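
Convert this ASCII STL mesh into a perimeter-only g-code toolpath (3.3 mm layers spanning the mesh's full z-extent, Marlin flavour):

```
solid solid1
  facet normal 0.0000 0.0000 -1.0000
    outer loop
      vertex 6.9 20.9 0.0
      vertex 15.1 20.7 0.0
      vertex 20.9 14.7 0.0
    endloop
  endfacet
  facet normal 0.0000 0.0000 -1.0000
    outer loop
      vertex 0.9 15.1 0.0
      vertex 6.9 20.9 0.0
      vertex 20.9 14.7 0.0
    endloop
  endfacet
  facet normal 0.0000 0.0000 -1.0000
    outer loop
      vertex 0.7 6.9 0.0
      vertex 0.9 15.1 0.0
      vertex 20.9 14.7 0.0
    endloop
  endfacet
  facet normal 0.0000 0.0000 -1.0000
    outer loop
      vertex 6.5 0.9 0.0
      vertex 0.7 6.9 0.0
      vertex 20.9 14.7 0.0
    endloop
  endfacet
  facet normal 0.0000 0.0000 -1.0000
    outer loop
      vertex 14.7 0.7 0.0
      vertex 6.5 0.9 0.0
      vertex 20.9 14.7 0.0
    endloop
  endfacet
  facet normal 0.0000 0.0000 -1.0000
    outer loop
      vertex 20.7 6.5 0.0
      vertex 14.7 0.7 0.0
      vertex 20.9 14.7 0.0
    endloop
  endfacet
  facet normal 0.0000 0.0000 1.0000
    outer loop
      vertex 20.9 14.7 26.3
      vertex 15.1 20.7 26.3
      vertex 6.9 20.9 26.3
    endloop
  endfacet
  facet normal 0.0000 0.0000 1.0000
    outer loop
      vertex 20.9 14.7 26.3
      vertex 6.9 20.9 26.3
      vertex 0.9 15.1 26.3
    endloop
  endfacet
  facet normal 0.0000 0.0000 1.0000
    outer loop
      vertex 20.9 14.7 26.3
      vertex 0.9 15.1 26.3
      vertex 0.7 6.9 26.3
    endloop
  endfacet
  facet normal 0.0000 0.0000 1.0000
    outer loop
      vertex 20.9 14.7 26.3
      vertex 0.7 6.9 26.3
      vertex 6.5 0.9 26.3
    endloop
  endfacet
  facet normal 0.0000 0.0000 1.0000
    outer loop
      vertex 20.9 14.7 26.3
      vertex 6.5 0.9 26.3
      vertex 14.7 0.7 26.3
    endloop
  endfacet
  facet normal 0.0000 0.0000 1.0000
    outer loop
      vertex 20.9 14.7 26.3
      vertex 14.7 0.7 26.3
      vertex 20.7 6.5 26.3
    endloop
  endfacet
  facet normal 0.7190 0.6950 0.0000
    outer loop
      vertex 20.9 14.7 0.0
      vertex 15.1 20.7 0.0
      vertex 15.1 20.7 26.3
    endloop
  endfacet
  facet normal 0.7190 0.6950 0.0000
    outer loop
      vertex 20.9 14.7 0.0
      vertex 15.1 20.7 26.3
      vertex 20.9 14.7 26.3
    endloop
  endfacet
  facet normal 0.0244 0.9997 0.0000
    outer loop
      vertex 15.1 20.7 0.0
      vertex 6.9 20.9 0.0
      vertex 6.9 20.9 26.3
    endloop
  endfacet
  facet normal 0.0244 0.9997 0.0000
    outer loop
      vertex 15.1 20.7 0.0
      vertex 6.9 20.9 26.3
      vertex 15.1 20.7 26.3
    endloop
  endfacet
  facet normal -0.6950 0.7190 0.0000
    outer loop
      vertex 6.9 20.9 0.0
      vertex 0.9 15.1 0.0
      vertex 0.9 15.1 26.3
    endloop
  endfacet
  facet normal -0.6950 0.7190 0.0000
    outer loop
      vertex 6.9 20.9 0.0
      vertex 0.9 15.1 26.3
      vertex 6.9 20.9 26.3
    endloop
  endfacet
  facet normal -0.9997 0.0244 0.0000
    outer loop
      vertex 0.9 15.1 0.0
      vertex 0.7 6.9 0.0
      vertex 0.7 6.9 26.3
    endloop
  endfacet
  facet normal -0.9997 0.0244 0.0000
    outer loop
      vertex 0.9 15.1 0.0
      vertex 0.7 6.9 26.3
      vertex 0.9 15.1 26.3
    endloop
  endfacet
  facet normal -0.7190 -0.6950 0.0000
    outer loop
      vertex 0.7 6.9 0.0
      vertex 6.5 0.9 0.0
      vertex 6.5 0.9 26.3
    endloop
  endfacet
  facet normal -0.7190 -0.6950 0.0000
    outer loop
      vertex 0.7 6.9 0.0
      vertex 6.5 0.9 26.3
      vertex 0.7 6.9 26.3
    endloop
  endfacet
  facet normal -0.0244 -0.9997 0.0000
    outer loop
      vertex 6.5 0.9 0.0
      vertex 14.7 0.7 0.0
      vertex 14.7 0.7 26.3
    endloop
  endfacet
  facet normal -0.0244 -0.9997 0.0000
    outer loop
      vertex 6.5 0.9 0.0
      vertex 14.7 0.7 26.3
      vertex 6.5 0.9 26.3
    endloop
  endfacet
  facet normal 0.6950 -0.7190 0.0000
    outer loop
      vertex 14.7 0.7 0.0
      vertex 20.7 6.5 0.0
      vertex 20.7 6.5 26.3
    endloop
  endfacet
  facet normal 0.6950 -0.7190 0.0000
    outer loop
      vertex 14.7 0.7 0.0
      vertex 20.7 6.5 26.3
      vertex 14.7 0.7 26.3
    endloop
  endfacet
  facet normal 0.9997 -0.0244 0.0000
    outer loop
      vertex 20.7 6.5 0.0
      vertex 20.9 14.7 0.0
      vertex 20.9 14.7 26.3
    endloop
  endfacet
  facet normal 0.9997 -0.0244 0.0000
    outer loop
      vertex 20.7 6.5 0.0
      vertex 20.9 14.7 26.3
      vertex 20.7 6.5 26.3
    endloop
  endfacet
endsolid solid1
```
; perimeter-only toolpath
G21 ; units = mm
G90 ; absolute positioning
G28 ; home
; layer 1
G0 Z3.3
G0 X20.9 Y14.7
G1 X15.1 Y20.7
G1 X6.9 Y20.9
G1 X0.9 Y15.1
G1 X0.7 Y6.9
G1 X6.5 Y0.9
G1 X14.7 Y0.7
G1 X20.7 Y6.5
G1 X20.9 Y14.7
; layer 2
G0 Z6.6
G0 X20.9 Y14.7
G1 X15.1 Y20.7
G1 X6.9 Y20.9
G1 X0.9 Y15.1
G1 X0.7 Y6.9
G1 X6.5 Y0.9
G1 X14.7 Y0.7
G1 X20.7 Y6.5
G1 X20.9 Y14.7
; layer 3
G0 Z9.9
G0 X20.9 Y14.7
G1 X15.1 Y20.7
G1 X6.9 Y20.9
G1 X0.9 Y15.1
G1 X0.7 Y6.9
G1 X6.5 Y0.9
G1 X14.7 Y0.7
G1 X20.7 Y6.5
G1 X20.9 Y14.7
; layer 4
G0 Z13.2
G0 X20.9 Y14.7
G1 X15.1 Y20.7
G1 X6.9 Y20.9
G1 X0.9 Y15.1
G1 X0.7 Y6.9
G1 X6.5 Y0.9
G1 X14.7 Y0.7
G1 X20.7 Y6.5
G1 X20.9 Y14.7
; layer 5
G0 Z16.4
G0 X20.9 Y14.7
G1 X15.1 Y20.7
G1 X6.9 Y20.9
G1 X0.9 Y15.1
G1 X0.7 Y6.9
G1 X6.5 Y0.9
G1 X14.7 Y0.7
G1 X20.7 Y6.5
G1 X20.9 Y14.7
; layer 6
G0 Z19.7
G0 X20.9 Y14.7
G1 X15.1 Y20.7
G1 X6.9 Y20.9
G1 X0.9 Y15.1
G1 X0.7 Y6.9
G1 X6.5 Y0.9
G1 X14.7 Y0.7
G1 X20.7 Y6.5
G1 X20.9 Y14.7
; layer 7
G0 Z23.0
G0 X20.9 Y14.7
G1 X15.1 Y20.7
G1 X6.9 Y20.9
G1 X0.9 Y15.1
G1 X0.7 Y6.9
G1 X6.5 Y0.9
G1 X14.7 Y0.7
G1 X20.7 Y6.5
G1 X20.9 Y14.7
; layer 8
G0 Z26.3
G0 X20.9 Y14.7
G1 X15.1 Y20.7
G1 X6.9 Y20.9
G1 X0.9 Y15.1
G1 X0.7 Y6.9
G1 X6.5 Y0.9
G1 X14.7 Y0.7
G1 X20.7 Y6.5
G1 X20.9 Y14.7
M2 ; end

The solid is a regular 8-sided prism (a cylinder approximated with 8 flat sides), circumscribed radius ≈ 10.8 mm, height ≈ 26.3 mm. Slicing at Δz = 3.3 mm — 8 equal slices spanning the solid's height, so layer i sits at z = i·h/8 — gives 8 non-empty perimeters. Each is a 8-segment closed polygon; G0 lifts to the layer z and rapids to the start vertex, then G1 traces the edges.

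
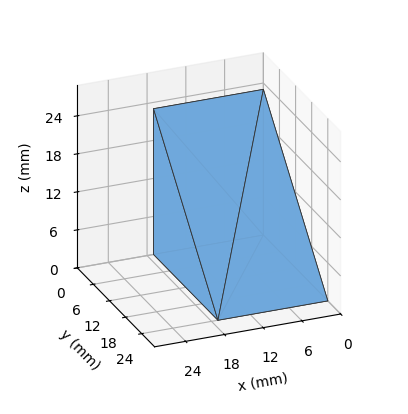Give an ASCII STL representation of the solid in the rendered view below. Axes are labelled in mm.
Reading the render: the shape is a wedge (ramp): 17 × 24 mm base, rising to 23 mm along the y=0 edge and sloping linearly to z=0 at y=24 (dimensions read to the nearest mm from the axis ticks). For the STL, each face is triangulated and given an outward normal.

solid part
  facet normal 0.0000 0.0000 -1.0000
    outer loop
      vertex 17.0 24.0 0.0
      vertex 17.0 0.0 0.0
      vertex 0.0 0.0 0.0
    endloop
  endfacet
  facet normal 0.0000 0.0000 -1.0000
    outer loop
      vertex 0.0 24.0 0.0
      vertex 17.0 24.0 0.0
      vertex 0.0 0.0 0.0
    endloop
  endfacet
  facet normal 0.0000 -1.0000 0.0000
    outer loop
      vertex 0.0 0.0 0.0
      vertex 17.0 0.0 0.0
      vertex 17.0 0.0 23.0
    endloop
  endfacet
  facet normal 0.0000 -1.0000 0.0000
    outer loop
      vertex 0.0 0.0 0.0
      vertex 17.0 0.0 23.0
      vertex 0.0 0.0 23.0
    endloop
  endfacet
  facet normal 0.0000 0.6919 0.7220
    outer loop
      vertex 0.0 0.0 23.0
      vertex 17.0 0.0 23.0
      vertex 17.0 24.0 0.0
    endloop
  endfacet
  facet normal 0.0000 0.6919 0.7220
    outer loop
      vertex 0.0 0.0 23.0
      vertex 17.0 24.0 0.0
      vertex 0.0 24.0 0.0
    endloop
  endfacet
  facet normal -1.0000 0.0000 0.0000
    outer loop
      vertex 0.0 0.0 23.0
      vertex 0.0 24.0 0.0
      vertex 0.0 0.0 0.0
    endloop
  endfacet
  facet normal 1.0000 0.0000 0.0000
    outer loop
      vertex 17.0 0.0 0.0
      vertex 17.0 24.0 0.0
      vertex 17.0 0.0 23.0
    endloop
  endfacet
endsolid part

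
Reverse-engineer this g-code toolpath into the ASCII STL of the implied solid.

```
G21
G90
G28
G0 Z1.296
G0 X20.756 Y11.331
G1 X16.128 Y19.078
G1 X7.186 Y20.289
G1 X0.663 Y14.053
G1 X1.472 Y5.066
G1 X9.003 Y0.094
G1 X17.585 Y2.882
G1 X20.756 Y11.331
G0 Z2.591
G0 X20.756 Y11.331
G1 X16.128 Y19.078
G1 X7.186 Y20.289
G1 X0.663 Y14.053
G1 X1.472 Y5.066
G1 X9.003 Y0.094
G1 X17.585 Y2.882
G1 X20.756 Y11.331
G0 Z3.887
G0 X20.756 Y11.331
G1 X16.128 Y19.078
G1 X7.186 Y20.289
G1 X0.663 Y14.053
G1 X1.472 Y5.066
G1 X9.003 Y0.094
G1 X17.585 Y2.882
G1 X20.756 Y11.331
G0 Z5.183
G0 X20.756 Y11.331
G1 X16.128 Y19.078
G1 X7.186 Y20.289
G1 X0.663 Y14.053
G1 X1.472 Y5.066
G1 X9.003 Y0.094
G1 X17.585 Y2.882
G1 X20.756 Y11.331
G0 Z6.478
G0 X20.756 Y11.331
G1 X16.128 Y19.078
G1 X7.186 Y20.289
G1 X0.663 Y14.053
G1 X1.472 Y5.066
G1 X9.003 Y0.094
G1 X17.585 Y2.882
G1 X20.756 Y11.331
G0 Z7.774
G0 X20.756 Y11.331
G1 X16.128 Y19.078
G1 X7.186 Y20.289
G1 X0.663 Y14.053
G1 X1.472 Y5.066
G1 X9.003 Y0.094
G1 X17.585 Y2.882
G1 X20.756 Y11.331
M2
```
solid part
  facet normal 0.0000 0.0000 -1.0000
    outer loop
      vertex 7.186 20.289 0.000
      vertex 16.128 19.078 0.000
      vertex 20.756 11.331 0.000
    endloop
  endfacet
  facet normal 0.0000 0.0000 -1.0000
    outer loop
      vertex 0.663 14.053 0.000
      vertex 7.186 20.289 0.000
      vertex 20.756 11.331 0.000
    endloop
  endfacet
  facet normal 0.0000 0.0000 -1.0000
    outer loop
      vertex 1.472 5.066 0.000
      vertex 0.663 14.053 0.000
      vertex 20.756 11.331 0.000
    endloop
  endfacet
  facet normal 0.0000 0.0000 -1.0000
    outer loop
      vertex 9.003 0.094 0.000
      vertex 1.472 5.066 0.000
      vertex 20.756 11.331 0.000
    endloop
  endfacet
  facet normal 0.0000 0.0000 -1.0000
    outer loop
      vertex 17.585 2.882 0.000
      vertex 9.003 0.094 0.000
      vertex 20.756 11.331 0.000
    endloop
  endfacet
  facet normal 0.0000 0.0000 1.0000
    outer loop
      vertex 20.756 11.331 7.774
      vertex 16.128 19.078 7.774
      vertex 7.186 20.289 7.774
    endloop
  endfacet
  facet normal 0.0000 0.0000 1.0000
    outer loop
      vertex 20.756 11.331 7.774
      vertex 7.186 20.289 7.774
      vertex 0.663 14.053 7.774
    endloop
  endfacet
  facet normal 0.0000 0.0000 1.0000
    outer loop
      vertex 20.756 11.331 7.774
      vertex 0.663 14.053 7.774
      vertex 1.472 5.066 7.774
    endloop
  endfacet
  facet normal 0.0000 0.0000 1.0000
    outer loop
      vertex 20.756 11.331 7.774
      vertex 1.472 5.066 7.774
      vertex 9.003 0.094 7.774
    endloop
  endfacet
  facet normal 0.0000 0.0000 1.0000
    outer loop
      vertex 20.756 11.331 7.774
      vertex 9.003 0.094 7.774
      vertex 17.585 2.882 7.774
    endloop
  endfacet
  facet normal 0.8585 0.5128 0.0000
    outer loop
      vertex 20.756 11.331 0.000
      vertex 16.128 19.078 0.000
      vertex 16.128 19.078 7.774
    endloop
  endfacet
  facet normal 0.8585 0.5128 0.0000
    outer loop
      vertex 20.756 11.331 0.000
      vertex 16.128 19.078 7.774
      vertex 20.756 11.331 7.774
    endloop
  endfacet
  facet normal 0.1342 0.9910 0.0000
    outer loop
      vertex 16.128 19.078 0.000
      vertex 7.186 20.289 0.000
      vertex 7.186 20.289 7.774
    endloop
  endfacet
  facet normal 0.1342 0.9910 0.0000
    outer loop
      vertex 16.128 19.078 0.000
      vertex 7.186 20.289 7.774
      vertex 16.128 19.078 7.774
    endloop
  endfacet
  facet normal -0.6910 0.7228 0.0000
    outer loop
      vertex 7.186 20.289 0.000
      vertex 0.663 14.053 0.000
      vertex 0.663 14.053 7.774
    endloop
  endfacet
  facet normal -0.6910 0.7228 0.0000
    outer loop
      vertex 7.186 20.289 0.000
      vertex 0.663 14.053 7.774
      vertex 7.186 20.289 7.774
    endloop
  endfacet
  facet normal -0.9960 -0.0897 0.0000
    outer loop
      vertex 0.663 14.053 0.000
      vertex 1.472 5.066 0.000
      vertex 1.472 5.066 7.774
    endloop
  endfacet
  facet normal -0.9960 -0.0897 0.0000
    outer loop
      vertex 0.663 14.053 0.000
      vertex 1.472 5.066 7.774
      vertex 0.663 14.053 7.774
    endloop
  endfacet
  facet normal -0.5510 -0.8345 0.0000
    outer loop
      vertex 1.472 5.066 0.000
      vertex 9.003 0.094 0.000
      vertex 9.003 0.094 7.774
    endloop
  endfacet
  facet normal -0.5510 -0.8345 0.0000
    outer loop
      vertex 1.472 5.066 0.000
      vertex 9.003 0.094 7.774
      vertex 1.472 5.066 7.774
    endloop
  endfacet
  facet normal 0.3090 -0.9511 0.0000
    outer loop
      vertex 9.003 0.094 0.000
      vertex 17.585 2.882 0.000
      vertex 17.585 2.882 7.774
    endloop
  endfacet
  facet normal 0.3090 -0.9511 0.0000
    outer loop
      vertex 9.003 0.094 0.000
      vertex 17.585 2.882 7.774
      vertex 9.003 0.094 7.774
    endloop
  endfacet
  facet normal 0.9362 -0.3514 0.0000
    outer loop
      vertex 17.585 2.882 0.000
      vertex 20.756 11.331 0.000
      vertex 20.756 11.331 7.774
    endloop
  endfacet
  facet normal 0.9362 -0.3514 0.0000
    outer loop
      vertex 17.585 2.882 0.000
      vertex 20.756 11.331 7.774
      vertex 17.585 2.882 7.774
    endloop
  endfacet
endsolid part

The G0 Z moves step by Δz≈1.296 mm. Every layer's G1 loop is the same polygon, so the solid is a straight extrusion of it from z=0 to z≈7.77. Closing with flat bottom and top caps and triangulating gives 24 facets — a regular 7-sided prism (a cylinder approximated with 7 flat sides), circumscribed radius ≈ 10.4 mm, height ≈ 7.77 mm.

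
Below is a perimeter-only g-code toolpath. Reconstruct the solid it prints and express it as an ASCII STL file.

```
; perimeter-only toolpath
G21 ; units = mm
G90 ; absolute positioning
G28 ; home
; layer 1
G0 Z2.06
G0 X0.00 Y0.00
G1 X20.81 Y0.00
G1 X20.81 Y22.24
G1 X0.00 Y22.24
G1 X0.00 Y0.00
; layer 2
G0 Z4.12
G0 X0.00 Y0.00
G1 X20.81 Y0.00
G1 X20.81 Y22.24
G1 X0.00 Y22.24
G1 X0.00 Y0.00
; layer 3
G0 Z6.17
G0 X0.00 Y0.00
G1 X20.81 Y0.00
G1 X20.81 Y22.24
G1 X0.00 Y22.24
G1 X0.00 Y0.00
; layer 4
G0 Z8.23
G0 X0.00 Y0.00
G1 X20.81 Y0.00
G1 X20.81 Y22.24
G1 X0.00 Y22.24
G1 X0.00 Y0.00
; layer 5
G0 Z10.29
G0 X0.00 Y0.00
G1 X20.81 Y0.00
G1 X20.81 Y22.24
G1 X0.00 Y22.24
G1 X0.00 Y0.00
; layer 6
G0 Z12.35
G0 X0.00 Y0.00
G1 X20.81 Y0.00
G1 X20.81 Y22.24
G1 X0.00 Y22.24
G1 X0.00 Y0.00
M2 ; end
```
solid part
  facet normal 0.0000 0.0000 -1.0000
    outer loop
      vertex 20.81 22.24 0.00
      vertex 20.81 0.00 0.00
      vertex 0.00 0.00 0.00
    endloop
  endfacet
  facet normal 0.0000 0.0000 -1.0000
    outer loop
      vertex 0.00 22.24 0.00
      vertex 20.81 22.24 0.00
      vertex 0.00 0.00 0.00
    endloop
  endfacet
  facet normal 0.0000 0.0000 1.0000
    outer loop
      vertex 0.00 0.00 12.35
      vertex 20.81 0.00 12.35
      vertex 20.81 22.24 12.35
    endloop
  endfacet
  facet normal 0.0000 0.0000 1.0000
    outer loop
      vertex 0.00 0.00 12.35
      vertex 20.81 22.24 12.35
      vertex 0.00 22.24 12.35
    endloop
  endfacet
  facet normal 0.0000 -1.0000 0.0000
    outer loop
      vertex 0.00 0.00 0.00
      vertex 20.81 0.00 0.00
      vertex 20.81 0.00 12.35
    endloop
  endfacet
  facet normal 0.0000 -1.0000 0.0000
    outer loop
      vertex 0.00 0.00 0.00
      vertex 20.81 0.00 12.35
      vertex 0.00 0.00 12.35
    endloop
  endfacet
  facet normal 0.0000 1.0000 0.0000
    outer loop
      vertex 20.81 22.24 12.35
      vertex 20.81 22.24 0.00
      vertex 0.00 22.24 0.00
    endloop
  endfacet
  facet normal 0.0000 1.0000 0.0000
    outer loop
      vertex 0.00 22.24 12.35
      vertex 20.81 22.24 12.35
      vertex 0.00 22.24 0.00
    endloop
  endfacet
  facet normal -1.0000 0.0000 0.0000
    outer loop
      vertex 0.00 22.24 12.35
      vertex 0.00 22.24 0.00
      vertex 0.00 0.00 0.00
    endloop
  endfacet
  facet normal -1.0000 0.0000 0.0000
    outer loop
      vertex 0.00 0.00 12.35
      vertex 0.00 22.24 12.35
      vertex 0.00 0.00 0.00
    endloop
  endfacet
  facet normal 1.0000 0.0000 0.0000
    outer loop
      vertex 20.81 0.00 0.00
      vertex 20.81 22.24 0.00
      vertex 20.81 22.24 12.35
    endloop
  endfacet
  facet normal 1.0000 0.0000 0.0000
    outer loop
      vertex 20.81 0.00 0.00
      vertex 20.81 22.24 12.35
      vertex 20.81 0.00 12.35
    endloop
  endfacet
endsolid part

The G0 Z moves step by Δz≈2.06 mm. Every layer's G1 loop is the same polygon, so the solid is a straight extrusion of it from z=0 to z≈12.3. Closing with flat bottom and top caps and triangulating gives 12 facets — a rectangular box, roughly 20.8 × 22.2 mm footprint and 12.3 mm tall.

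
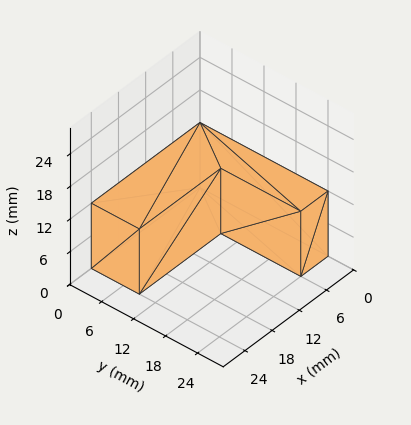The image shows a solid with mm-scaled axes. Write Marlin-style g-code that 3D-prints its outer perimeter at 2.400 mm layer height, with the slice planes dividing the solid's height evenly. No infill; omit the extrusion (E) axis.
Reading the render: the shape is an L-shaped prism: outer 24 × 24 mm, arm thicknesses ≈ 9 mm (horizontal) and 6 mm (vertical), extruded 12 mm in z (dimensions read to the nearest mm from the axis ticks). For the g-code, the solid's height is divided into equal slices at the stated Δz and each level perimeter traced with G1 moves after a G0 lift.

; perimeter-only toolpath
G21 ; units = mm
G90 ; absolute positioning
G28 ; home
; layer 1
G0 Z2.400
G0 X0.000 Y0.000
G1 X24.000 Y0.000
G1 X24.000 Y9.000
G1 X6.000 Y9.000
G1 X6.000 Y24.000
G1 X0.000 Y24.000
G1 X0.000 Y0.000
; layer 2
G0 Z4.800
G0 X0.000 Y0.000
G1 X24.000 Y0.000
G1 X24.000 Y9.000
G1 X6.000 Y9.000
G1 X6.000 Y24.000
G1 X0.000 Y24.000
G1 X0.000 Y0.000
; layer 3
G0 Z7.200
G0 X0.000 Y0.000
G1 X24.000 Y0.000
G1 X24.000 Y9.000
G1 X6.000 Y9.000
G1 X6.000 Y24.000
G1 X0.000 Y24.000
G1 X0.000 Y0.000
; layer 4
G0 Z9.600
G0 X0.000 Y0.000
G1 X24.000 Y0.000
G1 X24.000 Y9.000
G1 X6.000 Y9.000
G1 X6.000 Y24.000
G1 X0.000 Y24.000
G1 X0.000 Y0.000
; layer 5
G0 Z12.000
G0 X0.000 Y0.000
G1 X24.000 Y0.000
G1 X24.000 Y9.000
G1 X6.000 Y9.000
G1 X6.000 Y24.000
G1 X0.000 Y24.000
G1 X0.000 Y0.000
M2 ; end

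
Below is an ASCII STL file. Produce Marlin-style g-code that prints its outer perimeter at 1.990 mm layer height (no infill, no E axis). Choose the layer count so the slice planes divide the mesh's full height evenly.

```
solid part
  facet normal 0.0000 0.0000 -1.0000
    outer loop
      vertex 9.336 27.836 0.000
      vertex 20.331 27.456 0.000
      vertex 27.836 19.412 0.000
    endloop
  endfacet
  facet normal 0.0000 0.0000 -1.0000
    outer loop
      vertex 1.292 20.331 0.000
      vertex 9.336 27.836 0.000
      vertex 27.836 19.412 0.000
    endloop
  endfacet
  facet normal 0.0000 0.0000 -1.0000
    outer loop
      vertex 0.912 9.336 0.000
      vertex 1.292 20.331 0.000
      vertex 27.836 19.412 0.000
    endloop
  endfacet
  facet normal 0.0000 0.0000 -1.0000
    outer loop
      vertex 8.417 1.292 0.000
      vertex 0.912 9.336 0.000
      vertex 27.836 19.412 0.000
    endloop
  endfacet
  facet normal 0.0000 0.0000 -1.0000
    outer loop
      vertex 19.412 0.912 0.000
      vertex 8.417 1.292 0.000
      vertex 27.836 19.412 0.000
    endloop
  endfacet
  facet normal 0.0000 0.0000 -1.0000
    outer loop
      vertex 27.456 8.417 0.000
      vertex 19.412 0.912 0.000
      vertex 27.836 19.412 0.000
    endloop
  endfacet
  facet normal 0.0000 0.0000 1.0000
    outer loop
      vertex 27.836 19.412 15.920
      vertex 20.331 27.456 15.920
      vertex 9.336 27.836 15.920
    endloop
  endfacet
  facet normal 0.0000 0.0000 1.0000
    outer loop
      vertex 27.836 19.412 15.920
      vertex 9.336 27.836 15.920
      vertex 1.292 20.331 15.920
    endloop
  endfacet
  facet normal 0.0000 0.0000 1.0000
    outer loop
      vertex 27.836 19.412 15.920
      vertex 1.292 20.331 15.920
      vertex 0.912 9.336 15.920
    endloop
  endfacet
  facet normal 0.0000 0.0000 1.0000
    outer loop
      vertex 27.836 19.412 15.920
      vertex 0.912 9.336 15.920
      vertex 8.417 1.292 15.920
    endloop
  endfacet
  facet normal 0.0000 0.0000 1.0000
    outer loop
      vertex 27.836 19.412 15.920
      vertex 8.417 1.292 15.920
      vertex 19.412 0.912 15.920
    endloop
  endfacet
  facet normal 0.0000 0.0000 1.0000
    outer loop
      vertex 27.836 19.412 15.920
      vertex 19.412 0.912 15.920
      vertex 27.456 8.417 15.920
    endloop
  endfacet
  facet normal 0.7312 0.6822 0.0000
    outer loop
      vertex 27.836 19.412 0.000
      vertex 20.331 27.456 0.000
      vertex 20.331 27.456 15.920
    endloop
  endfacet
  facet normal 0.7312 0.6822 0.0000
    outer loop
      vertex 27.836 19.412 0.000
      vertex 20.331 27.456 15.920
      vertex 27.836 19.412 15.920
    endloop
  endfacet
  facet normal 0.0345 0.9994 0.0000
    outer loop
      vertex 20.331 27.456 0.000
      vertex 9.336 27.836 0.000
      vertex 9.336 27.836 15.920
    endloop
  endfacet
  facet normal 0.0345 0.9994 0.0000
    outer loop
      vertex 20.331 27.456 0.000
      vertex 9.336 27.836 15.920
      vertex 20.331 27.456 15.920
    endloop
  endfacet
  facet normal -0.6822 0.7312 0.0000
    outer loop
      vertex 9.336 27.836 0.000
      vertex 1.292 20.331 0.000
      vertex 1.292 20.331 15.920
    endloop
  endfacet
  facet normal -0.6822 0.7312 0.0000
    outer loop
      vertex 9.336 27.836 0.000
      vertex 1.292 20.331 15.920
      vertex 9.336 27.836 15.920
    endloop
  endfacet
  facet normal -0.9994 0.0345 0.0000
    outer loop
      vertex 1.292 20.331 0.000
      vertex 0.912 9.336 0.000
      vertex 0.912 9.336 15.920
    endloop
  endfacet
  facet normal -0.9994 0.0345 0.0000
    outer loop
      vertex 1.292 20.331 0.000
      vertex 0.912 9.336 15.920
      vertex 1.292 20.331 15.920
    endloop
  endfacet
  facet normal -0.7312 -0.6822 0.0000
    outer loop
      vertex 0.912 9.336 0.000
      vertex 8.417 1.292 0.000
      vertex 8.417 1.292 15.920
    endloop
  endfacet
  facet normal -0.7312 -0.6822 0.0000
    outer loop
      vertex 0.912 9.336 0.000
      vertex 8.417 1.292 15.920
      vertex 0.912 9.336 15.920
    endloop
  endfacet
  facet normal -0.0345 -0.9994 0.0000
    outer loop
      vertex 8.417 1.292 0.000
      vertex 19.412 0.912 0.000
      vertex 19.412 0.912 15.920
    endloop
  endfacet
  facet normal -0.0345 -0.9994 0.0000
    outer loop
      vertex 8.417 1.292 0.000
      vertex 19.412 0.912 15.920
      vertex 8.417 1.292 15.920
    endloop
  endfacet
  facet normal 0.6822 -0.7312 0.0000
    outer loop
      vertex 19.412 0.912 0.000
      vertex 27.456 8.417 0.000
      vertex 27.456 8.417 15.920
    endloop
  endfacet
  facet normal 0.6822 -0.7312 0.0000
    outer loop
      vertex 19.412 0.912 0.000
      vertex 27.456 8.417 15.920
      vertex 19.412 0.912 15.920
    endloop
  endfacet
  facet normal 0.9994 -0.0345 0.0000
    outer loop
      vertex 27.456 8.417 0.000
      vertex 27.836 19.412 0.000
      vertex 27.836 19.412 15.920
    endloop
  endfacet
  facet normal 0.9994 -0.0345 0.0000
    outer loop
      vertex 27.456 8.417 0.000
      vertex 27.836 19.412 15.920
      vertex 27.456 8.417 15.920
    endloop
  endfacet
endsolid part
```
; perimeter-only toolpath
G21 ; units = mm
G90 ; absolute positioning
G28 ; home
; layer 1
G0 Z1.990
G0 X27.836 Y19.412
G1 X20.331 Y27.456
G1 X9.336 Y27.836
G1 X1.292 Y20.331
G1 X0.912 Y9.336
G1 X8.417 Y1.292
G1 X19.412 Y0.912
G1 X27.456 Y8.417
G1 X27.836 Y19.412
; layer 2
G0 Z3.980
G0 X27.836 Y19.412
G1 X20.331 Y27.456
G1 X9.336 Y27.836
G1 X1.292 Y20.331
G1 X0.912 Y9.336
G1 X8.417 Y1.292
G1 X19.412 Y0.912
G1 X27.456 Y8.417
G1 X27.836 Y19.412
; layer 3
G0 Z5.970
G0 X27.836 Y19.412
G1 X20.331 Y27.456
G1 X9.336 Y27.836
G1 X1.292 Y20.331
G1 X0.912 Y9.336
G1 X8.417 Y1.292
G1 X19.412 Y0.912
G1 X27.456 Y8.417
G1 X27.836 Y19.412
; layer 4
G0 Z7.960
G0 X27.836 Y19.412
G1 X20.331 Y27.456
G1 X9.336 Y27.836
G1 X1.292 Y20.331
G1 X0.912 Y9.336
G1 X8.417 Y1.292
G1 X19.412 Y0.912
G1 X27.456 Y8.417
G1 X27.836 Y19.412
; layer 5
G0 Z9.950
G0 X27.836 Y19.412
G1 X20.331 Y27.456
G1 X9.336 Y27.836
G1 X1.292 Y20.331
G1 X0.912 Y9.336
G1 X8.417 Y1.292
G1 X19.412 Y0.912
G1 X27.456 Y8.417
G1 X27.836 Y19.412
; layer 6
G0 Z11.940
G0 X27.836 Y19.412
G1 X20.331 Y27.456
G1 X9.336 Y27.836
G1 X1.292 Y20.331
G1 X0.912 Y9.336
G1 X8.417 Y1.292
G1 X19.412 Y0.912
G1 X27.456 Y8.417
G1 X27.836 Y19.412
; layer 7
G0 Z13.930
G0 X27.836 Y19.412
G1 X20.331 Y27.456
G1 X9.336 Y27.836
G1 X1.292 Y20.331
G1 X0.912 Y9.336
G1 X8.417 Y1.292
G1 X19.412 Y0.912
G1 X27.456 Y8.417
G1 X27.836 Y19.412
; layer 8
G0 Z15.920
G0 X27.836 Y19.412
G1 X20.331 Y27.456
G1 X9.336 Y27.836
G1 X1.292 Y20.331
G1 X0.912 Y9.336
G1 X8.417 Y1.292
G1 X19.412 Y0.912
G1 X27.456 Y8.417
G1 X27.836 Y19.412
M2 ; end

The solid is a regular 8-sided prism (a cylinder approximated with 8 flat sides), circumscribed radius ≈ 14.4 mm, height ≈ 15.9 mm. Slicing at Δz = 1.990 mm — 8 equal slices spanning the solid's height, so layer i sits at z = i·h/8 — gives 8 non-empty perimeters. Each is a 8-segment closed polygon; G0 lifts to the layer z and rapids to the start vertex, then G1 traces the edges.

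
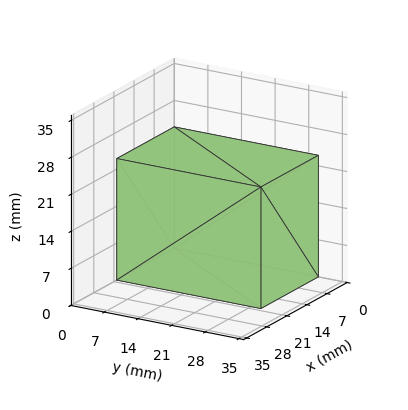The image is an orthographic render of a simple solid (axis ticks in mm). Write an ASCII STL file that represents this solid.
Reading the render: the shape is a rectangular box, roughly 20 × 30 mm footprint and 23 mm tall (dimensions read to the nearest mm from the axis ticks). For the STL, each face is triangulated and given an outward normal.

solid part
  facet normal 0.0000 0.0000 -1.0000
    outer loop
      vertex 20.000 30.000 0.000
      vertex 20.000 0.000 0.000
      vertex 0.000 0.000 0.000
    endloop
  endfacet
  facet normal 0.0000 0.0000 -1.0000
    outer loop
      vertex 0.000 30.000 0.000
      vertex 20.000 30.000 0.000
      vertex 0.000 0.000 0.000
    endloop
  endfacet
  facet normal 0.0000 0.0000 1.0000
    outer loop
      vertex 0.000 0.000 23.000
      vertex 20.000 0.000 23.000
      vertex 20.000 30.000 23.000
    endloop
  endfacet
  facet normal 0.0000 0.0000 1.0000
    outer loop
      vertex 0.000 0.000 23.000
      vertex 20.000 30.000 23.000
      vertex 0.000 30.000 23.000
    endloop
  endfacet
  facet normal 0.0000 -1.0000 0.0000
    outer loop
      vertex 0.000 0.000 0.000
      vertex 20.000 0.000 0.000
      vertex 20.000 0.000 23.000
    endloop
  endfacet
  facet normal 0.0000 -1.0000 0.0000
    outer loop
      vertex 0.000 0.000 0.000
      vertex 20.000 0.000 23.000
      vertex 0.000 0.000 23.000
    endloop
  endfacet
  facet normal 0.0000 1.0000 0.0000
    outer loop
      vertex 20.000 30.000 23.000
      vertex 20.000 30.000 0.000
      vertex 0.000 30.000 0.000
    endloop
  endfacet
  facet normal 0.0000 1.0000 0.0000
    outer loop
      vertex 0.000 30.000 23.000
      vertex 20.000 30.000 23.000
      vertex 0.000 30.000 0.000
    endloop
  endfacet
  facet normal -1.0000 0.0000 0.0000
    outer loop
      vertex 0.000 30.000 23.000
      vertex 0.000 30.000 0.000
      vertex 0.000 0.000 0.000
    endloop
  endfacet
  facet normal -1.0000 0.0000 0.0000
    outer loop
      vertex 0.000 0.000 23.000
      vertex 0.000 30.000 23.000
      vertex 0.000 0.000 0.000
    endloop
  endfacet
  facet normal 1.0000 0.0000 0.0000
    outer loop
      vertex 20.000 0.000 0.000
      vertex 20.000 30.000 0.000
      vertex 20.000 30.000 23.000
    endloop
  endfacet
  facet normal 1.0000 0.0000 0.0000
    outer loop
      vertex 20.000 0.000 0.000
      vertex 20.000 30.000 23.000
      vertex 20.000 0.000 23.000
    endloop
  endfacet
endsolid part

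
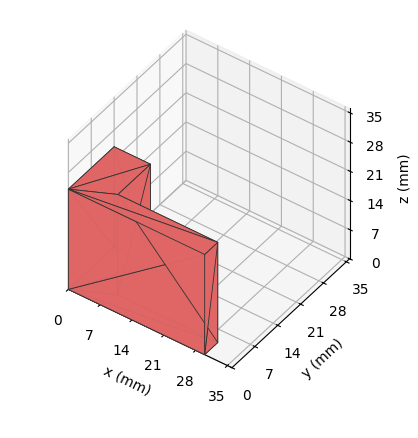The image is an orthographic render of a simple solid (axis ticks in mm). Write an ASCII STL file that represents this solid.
Reading the render: the shape is an L-shaped prism: outer 30 × 14 mm, arm thicknesses ≈ 4 mm (horizontal) and 8 mm (vertical), extruded 24 mm in z (dimensions read to the nearest mm from the axis ticks). For the STL, each face is triangulated and given an outward normal.

solid part
  facet normal 0.0000 0.0000 -1.0000
    outer loop
      vertex 30.00 4.00 0.00
      vertex 30.00 0.00 0.00
      vertex 0.00 0.00 0.00
    endloop
  endfacet
  facet normal 0.0000 0.0000 -1.0000
    outer loop
      vertex 8.00 4.00 0.00
      vertex 30.00 4.00 0.00
      vertex 0.00 0.00 0.00
    endloop
  endfacet
  facet normal 0.0000 0.0000 -1.0000
    outer loop
      vertex 8.00 14.00 0.00
      vertex 8.00 4.00 0.00
      vertex 0.00 0.00 0.00
    endloop
  endfacet
  facet normal 0.0000 0.0000 -1.0000
    outer loop
      vertex 0.00 14.00 0.00
      vertex 8.00 14.00 0.00
      vertex 0.00 0.00 0.00
    endloop
  endfacet
  facet normal 0.0000 0.0000 1.0000
    outer loop
      vertex 0.00 0.00 24.00
      vertex 30.00 0.00 24.00
      vertex 30.00 4.00 24.00
    endloop
  endfacet
  facet normal 0.0000 0.0000 1.0000
    outer loop
      vertex 0.00 0.00 24.00
      vertex 30.00 4.00 24.00
      vertex 8.00 4.00 24.00
    endloop
  endfacet
  facet normal 0.0000 0.0000 1.0000
    outer loop
      vertex 0.00 0.00 24.00
      vertex 8.00 4.00 24.00
      vertex 8.00 14.00 24.00
    endloop
  endfacet
  facet normal 0.0000 0.0000 1.0000
    outer loop
      vertex 0.00 0.00 24.00
      vertex 8.00 14.00 24.00
      vertex 0.00 14.00 24.00
    endloop
  endfacet
  facet normal 0.0000 -1.0000 0.0000
    outer loop
      vertex 0.00 0.00 0.00
      vertex 30.00 0.00 0.00
      vertex 30.00 0.00 24.00
    endloop
  endfacet
  facet normal 0.0000 -1.0000 0.0000
    outer loop
      vertex 0.00 0.00 0.00
      vertex 30.00 0.00 24.00
      vertex 0.00 0.00 24.00
    endloop
  endfacet
  facet normal 1.0000 0.0000 0.0000
    outer loop
      vertex 30.00 0.00 0.00
      vertex 30.00 4.00 0.00
      vertex 30.00 4.00 24.00
    endloop
  endfacet
  facet normal 1.0000 0.0000 0.0000
    outer loop
      vertex 30.00 0.00 0.00
      vertex 30.00 4.00 24.00
      vertex 30.00 0.00 24.00
    endloop
  endfacet
  facet normal 0.0000 1.0000 0.0000
    outer loop
      vertex 30.00 4.00 0.00
      vertex 8.00 4.00 0.00
      vertex 8.00 4.00 24.00
    endloop
  endfacet
  facet normal 0.0000 1.0000 0.0000
    outer loop
      vertex 30.00 4.00 0.00
      vertex 8.00 4.00 24.00
      vertex 30.00 4.00 24.00
    endloop
  endfacet
  facet normal 1.0000 0.0000 0.0000
    outer loop
      vertex 8.00 4.00 0.00
      vertex 8.00 14.00 0.00
      vertex 8.00 14.00 24.00
    endloop
  endfacet
  facet normal 1.0000 0.0000 0.0000
    outer loop
      vertex 8.00 4.00 0.00
      vertex 8.00 14.00 24.00
      vertex 8.00 4.00 24.00
    endloop
  endfacet
  facet normal 0.0000 1.0000 0.0000
    outer loop
      vertex 8.00 14.00 0.00
      vertex 0.00 14.00 0.00
      vertex 0.00 14.00 24.00
    endloop
  endfacet
  facet normal 0.0000 1.0000 0.0000
    outer loop
      vertex 8.00 14.00 0.00
      vertex 0.00 14.00 24.00
      vertex 8.00 14.00 24.00
    endloop
  endfacet
  facet normal -1.0000 0.0000 0.0000
    outer loop
      vertex 0.00 14.00 0.00
      vertex 0.00 0.00 0.00
      vertex 0.00 0.00 24.00
    endloop
  endfacet
  facet normal -1.0000 0.0000 0.0000
    outer loop
      vertex 0.00 14.00 0.00
      vertex 0.00 0.00 24.00
      vertex 0.00 14.00 24.00
    endloop
  endfacet
endsolid part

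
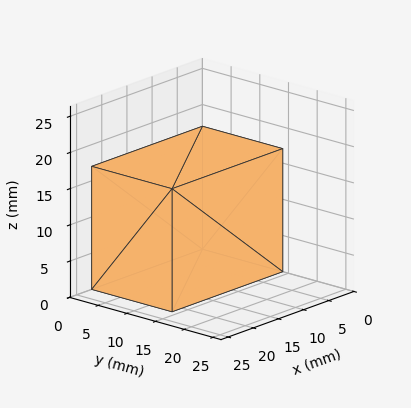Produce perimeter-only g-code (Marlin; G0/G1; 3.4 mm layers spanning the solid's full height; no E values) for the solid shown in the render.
Reading the render: the shape is a rectangular box, roughly 22 × 14 mm footprint and 17 mm tall (dimensions read to the nearest mm from the axis ticks). For the g-code, the solid's height is divided into equal slices at the stated Δz and each level perimeter traced with G1 moves after a G0 lift.

; perimeter-only toolpath
G21 ; units = mm
G90 ; absolute positioning
G28 ; home
; layer 1
G0 Z3.4
G0 X0.0 Y0.0
G1 X22.0 Y0.0
G1 X22.0 Y14.0
G1 X0.0 Y14.0
G1 X0.0 Y0.0
; layer 2
G0 Z6.8
G0 X0.0 Y0.0
G1 X22.0 Y0.0
G1 X22.0 Y14.0
G1 X0.0 Y14.0
G1 X0.0 Y0.0
; layer 3
G0 Z10.2
G0 X0.0 Y0.0
G1 X22.0 Y0.0
G1 X22.0 Y14.0
G1 X0.0 Y14.0
G1 X0.0 Y0.0
; layer 4
G0 Z13.6
G0 X0.0 Y0.0
G1 X22.0 Y0.0
G1 X22.0 Y14.0
G1 X0.0 Y14.0
G1 X0.0 Y0.0
; layer 5
G0 Z17.0
G0 X0.0 Y0.0
G1 X22.0 Y0.0
G1 X22.0 Y14.0
G1 X0.0 Y14.0
G1 X0.0 Y0.0
M2 ; end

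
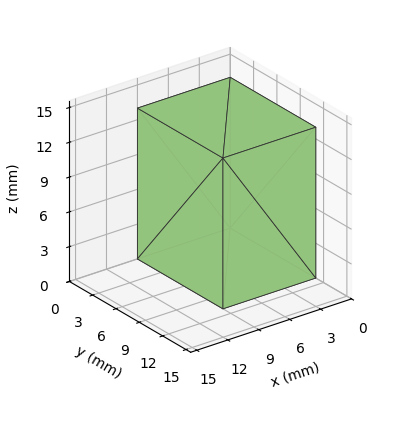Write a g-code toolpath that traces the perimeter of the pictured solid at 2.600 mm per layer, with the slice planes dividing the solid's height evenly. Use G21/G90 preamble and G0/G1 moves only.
Reading the render: the shape is a rectangular box, roughly 9 × 11 mm footprint and 13 mm tall (dimensions read to the nearest mm from the axis ticks). For the g-code, the solid's height is divided into equal slices at the stated Δz and each level perimeter traced with G1 moves after a G0 lift.

; perimeter-only toolpath
G21 ; units = mm
G90 ; absolute positioning
G28 ; home
; layer 1
G0 Z2.600
G0 X0.000 Y0.000
G1 X9.000 Y0.000
G1 X9.000 Y11.000
G1 X0.000 Y11.000
G1 X0.000 Y0.000
; layer 2
G0 Z5.200
G0 X0.000 Y0.000
G1 X9.000 Y0.000
G1 X9.000 Y11.000
G1 X0.000 Y11.000
G1 X0.000 Y0.000
; layer 3
G0 Z7.800
G0 X0.000 Y0.000
G1 X9.000 Y0.000
G1 X9.000 Y11.000
G1 X0.000 Y11.000
G1 X0.000 Y0.000
; layer 4
G0 Z10.400
G0 X0.000 Y0.000
G1 X9.000 Y0.000
G1 X9.000 Y11.000
G1 X0.000 Y11.000
G1 X0.000 Y0.000
; layer 5
G0 Z13.000
G0 X0.000 Y0.000
G1 X9.000 Y0.000
G1 X9.000 Y11.000
G1 X0.000 Y11.000
G1 X0.000 Y0.000
M2 ; end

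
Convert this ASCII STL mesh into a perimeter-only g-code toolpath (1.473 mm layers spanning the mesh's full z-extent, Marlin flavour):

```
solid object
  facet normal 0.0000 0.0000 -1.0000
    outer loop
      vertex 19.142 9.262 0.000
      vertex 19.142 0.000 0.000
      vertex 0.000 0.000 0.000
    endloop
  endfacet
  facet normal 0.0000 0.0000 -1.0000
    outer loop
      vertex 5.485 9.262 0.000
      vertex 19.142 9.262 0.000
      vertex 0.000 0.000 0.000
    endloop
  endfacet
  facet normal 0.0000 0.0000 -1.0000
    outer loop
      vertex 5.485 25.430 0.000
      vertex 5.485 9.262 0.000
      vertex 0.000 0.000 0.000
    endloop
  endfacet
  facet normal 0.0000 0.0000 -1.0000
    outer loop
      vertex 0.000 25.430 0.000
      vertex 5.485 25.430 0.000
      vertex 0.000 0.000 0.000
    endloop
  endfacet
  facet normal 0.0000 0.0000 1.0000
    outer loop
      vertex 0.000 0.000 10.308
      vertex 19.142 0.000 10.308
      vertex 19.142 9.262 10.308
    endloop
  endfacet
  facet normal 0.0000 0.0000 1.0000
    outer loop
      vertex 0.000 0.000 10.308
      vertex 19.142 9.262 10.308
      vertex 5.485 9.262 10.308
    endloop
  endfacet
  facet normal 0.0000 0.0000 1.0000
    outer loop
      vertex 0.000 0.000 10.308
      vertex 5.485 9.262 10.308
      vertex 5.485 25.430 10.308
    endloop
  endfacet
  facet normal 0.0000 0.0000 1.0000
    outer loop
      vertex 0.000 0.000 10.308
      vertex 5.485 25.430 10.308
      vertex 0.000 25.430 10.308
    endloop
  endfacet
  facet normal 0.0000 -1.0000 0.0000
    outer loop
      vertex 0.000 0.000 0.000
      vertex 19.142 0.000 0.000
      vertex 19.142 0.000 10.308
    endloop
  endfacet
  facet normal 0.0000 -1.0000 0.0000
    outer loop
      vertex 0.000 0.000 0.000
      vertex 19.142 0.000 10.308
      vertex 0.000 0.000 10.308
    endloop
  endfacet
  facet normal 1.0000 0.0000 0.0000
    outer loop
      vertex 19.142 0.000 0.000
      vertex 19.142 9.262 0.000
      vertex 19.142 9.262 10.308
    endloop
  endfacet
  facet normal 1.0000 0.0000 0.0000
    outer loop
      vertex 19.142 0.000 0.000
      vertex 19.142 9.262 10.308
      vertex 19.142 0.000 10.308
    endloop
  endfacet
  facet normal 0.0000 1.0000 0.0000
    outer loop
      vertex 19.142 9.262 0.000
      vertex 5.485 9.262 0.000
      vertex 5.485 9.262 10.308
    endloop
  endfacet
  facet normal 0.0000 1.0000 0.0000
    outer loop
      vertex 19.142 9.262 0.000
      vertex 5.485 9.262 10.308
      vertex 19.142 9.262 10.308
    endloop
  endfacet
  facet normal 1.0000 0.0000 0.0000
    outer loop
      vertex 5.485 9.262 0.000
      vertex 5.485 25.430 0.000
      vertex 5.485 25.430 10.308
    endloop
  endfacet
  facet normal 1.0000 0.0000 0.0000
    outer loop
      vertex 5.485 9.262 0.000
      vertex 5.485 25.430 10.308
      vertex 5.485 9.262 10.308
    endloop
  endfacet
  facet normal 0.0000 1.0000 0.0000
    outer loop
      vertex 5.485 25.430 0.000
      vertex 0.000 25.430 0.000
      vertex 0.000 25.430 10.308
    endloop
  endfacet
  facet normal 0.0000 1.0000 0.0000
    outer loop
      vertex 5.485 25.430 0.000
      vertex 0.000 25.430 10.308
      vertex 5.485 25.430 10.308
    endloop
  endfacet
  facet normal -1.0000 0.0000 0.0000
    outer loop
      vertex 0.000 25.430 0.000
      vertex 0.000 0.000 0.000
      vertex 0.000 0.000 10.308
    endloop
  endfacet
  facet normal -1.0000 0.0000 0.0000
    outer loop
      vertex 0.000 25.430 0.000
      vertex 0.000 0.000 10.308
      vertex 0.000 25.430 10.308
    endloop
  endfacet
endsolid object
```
; perimeter-only toolpath
G21 ; units = mm
G90 ; absolute positioning
G28 ; home
; layer 1
G0 Z1.473
G0 X0.000 Y0.000
G1 X19.142 Y0.000
G1 X19.142 Y9.262
G1 X5.485 Y9.262
G1 X5.485 Y25.430
G1 X0.000 Y25.430
G1 X0.000 Y0.000
; layer 2
G0 Z2.945
G0 X0.000 Y0.000
G1 X19.142 Y0.000
G1 X19.142 Y9.262
G1 X5.485 Y9.262
G1 X5.485 Y25.430
G1 X0.000 Y25.430
G1 X0.000 Y0.000
; layer 3
G0 Z4.418
G0 X0.000 Y0.000
G1 X19.142 Y0.000
G1 X19.142 Y9.262
G1 X5.485 Y9.262
G1 X5.485 Y25.430
G1 X0.000 Y25.430
G1 X0.000 Y0.000
; layer 4
G0 Z5.890
G0 X0.000 Y0.000
G1 X19.142 Y0.000
G1 X19.142 Y9.262
G1 X5.485 Y9.262
G1 X5.485 Y25.430
G1 X0.000 Y25.430
G1 X0.000 Y0.000
; layer 5
G0 Z7.363
G0 X0.000 Y0.000
G1 X19.142 Y0.000
G1 X19.142 Y9.262
G1 X5.485 Y9.262
G1 X5.485 Y25.430
G1 X0.000 Y25.430
G1 X0.000 Y0.000
; layer 6
G0 Z8.835
G0 X0.000 Y0.000
G1 X19.142 Y0.000
G1 X19.142 Y9.262
G1 X5.485 Y9.262
G1 X5.485 Y25.430
G1 X0.000 Y25.430
G1 X0.000 Y0.000
; layer 7
G0 Z10.308
G0 X0.000 Y0.000
G1 X19.142 Y0.000
G1 X19.142 Y9.262
G1 X5.485 Y9.262
G1 X5.485 Y25.430
G1 X0.000 Y25.430
G1 X0.000 Y0.000
M2 ; end

The solid is an L-shaped prism: outer 19.1 × 25.4 mm, arm thicknesses ≈ 9.26 mm (horizontal) and 5.49 mm (vertical), extruded 10.3 mm in z. Slicing at Δz = 1.473 mm — 7 equal slices spanning the solid's height, so layer i sits at z = i·h/7 — gives 7 non-empty perimeters. Each is a 6-segment closed polygon; G0 lifts to the layer z and rapids to the start vertex, then G1 traces the edges.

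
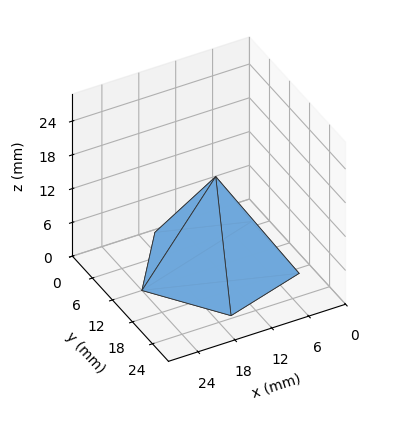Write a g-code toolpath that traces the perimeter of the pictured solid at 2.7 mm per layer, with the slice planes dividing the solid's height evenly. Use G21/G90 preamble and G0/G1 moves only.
Reading the render: the shape is a regular 5-sided pyramid, base circumscribed radius ≈ 12 mm, apex at z ≈ 16 mm (dimensions read to the nearest mm from the axis ticks). For the g-code, the solid's height is divided into equal slices at the stated Δz and each level perimeter traced with G1 moves after a G0 lift.

; perimeter-only toolpath
G21 ; units = mm
G90 ; absolute positioning
G28 ; home
; layer 1
G0 Z2.7
G0 X22.0 Y12.0
G1 X15.1 Y21.5
G1 X3.9 Y17.9
G1 X3.9 Y6.1
G1 X15.1 Y2.5
G1 X22.0 Y12.0
; layer 2
G0 Z5.3
G0 X20.0 Y12.0
G1 X14.5 Y19.6
G1 X5.5 Y16.7
G1 X5.5 Y7.3
G1 X14.5 Y4.4
G1 X20.0 Y12.0
; layer 3
G0 Z8.0
G0 X18.0 Y12.0
G1 X13.8 Y17.7
G1 X7.2 Y15.6
G1 X7.2 Y8.4
G1 X13.8 Y6.3
G1 X18.0 Y12.0
; layer 4
G0 Z10.7
G0 X16.0 Y12.0
G1 X13.2 Y15.8
G1 X8.8 Y14.4
G1 X8.8 Y9.6
G1 X13.2 Y8.2
G1 X16.0 Y12.0
; layer 5
G0 Z13.3
G0 X14.0 Y12.0
G1 X12.6 Y13.9
G1 X10.4 Y13.2
G1 X10.4 Y10.8
G1 X12.6 Y10.1
G1 X14.0 Y12.0
M2 ; end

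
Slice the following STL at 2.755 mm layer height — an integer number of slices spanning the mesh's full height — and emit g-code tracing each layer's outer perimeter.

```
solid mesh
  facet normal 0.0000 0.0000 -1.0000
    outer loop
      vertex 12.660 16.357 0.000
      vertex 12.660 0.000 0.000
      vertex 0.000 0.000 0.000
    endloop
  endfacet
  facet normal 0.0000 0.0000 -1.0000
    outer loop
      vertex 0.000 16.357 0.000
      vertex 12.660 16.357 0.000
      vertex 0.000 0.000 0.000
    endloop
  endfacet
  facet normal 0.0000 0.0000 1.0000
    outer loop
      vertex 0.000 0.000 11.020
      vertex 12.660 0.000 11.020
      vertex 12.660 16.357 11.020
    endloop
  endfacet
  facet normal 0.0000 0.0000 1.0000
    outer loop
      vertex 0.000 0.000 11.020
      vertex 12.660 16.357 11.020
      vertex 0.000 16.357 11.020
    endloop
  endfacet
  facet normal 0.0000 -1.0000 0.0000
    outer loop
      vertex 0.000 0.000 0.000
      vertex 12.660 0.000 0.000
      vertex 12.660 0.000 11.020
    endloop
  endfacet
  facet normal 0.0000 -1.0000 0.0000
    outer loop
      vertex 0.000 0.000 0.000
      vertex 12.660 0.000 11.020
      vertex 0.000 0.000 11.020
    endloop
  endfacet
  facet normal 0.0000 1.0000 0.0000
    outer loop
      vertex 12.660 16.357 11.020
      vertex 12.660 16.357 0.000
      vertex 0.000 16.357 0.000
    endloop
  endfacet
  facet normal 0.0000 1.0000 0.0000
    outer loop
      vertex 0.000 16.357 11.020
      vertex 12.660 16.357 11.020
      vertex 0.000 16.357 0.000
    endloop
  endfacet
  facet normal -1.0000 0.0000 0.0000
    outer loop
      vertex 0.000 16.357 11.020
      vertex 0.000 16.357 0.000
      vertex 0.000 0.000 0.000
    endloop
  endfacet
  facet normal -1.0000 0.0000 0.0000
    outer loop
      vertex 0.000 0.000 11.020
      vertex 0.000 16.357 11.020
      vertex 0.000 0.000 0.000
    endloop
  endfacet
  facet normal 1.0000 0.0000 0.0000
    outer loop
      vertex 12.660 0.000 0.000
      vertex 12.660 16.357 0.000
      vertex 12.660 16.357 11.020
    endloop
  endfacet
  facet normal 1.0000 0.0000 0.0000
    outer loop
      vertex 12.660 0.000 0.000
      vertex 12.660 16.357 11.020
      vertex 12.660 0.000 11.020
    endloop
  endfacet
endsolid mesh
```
; perimeter-only toolpath
G21 ; units = mm
G90 ; absolute positioning
G28 ; home
; layer 1
G0 Z2.755
G0 X0.000 Y0.000
G1 X12.660 Y0.000
G1 X12.660 Y16.357
G1 X0.000 Y16.357
G1 X0.000 Y0.000
; layer 2
G0 Z5.510
G0 X0.000 Y0.000
G1 X12.660 Y0.000
G1 X12.660 Y16.357
G1 X0.000 Y16.357
G1 X0.000 Y0.000
; layer 3
G0 Z8.265
G0 X0.000 Y0.000
G1 X12.660 Y0.000
G1 X12.660 Y16.357
G1 X0.000 Y16.357
G1 X0.000 Y0.000
; layer 4
G0 Z11.020
G0 X0.000 Y0.000
G1 X12.660 Y0.000
G1 X12.660 Y16.357
G1 X0.000 Y16.357
G1 X0.000 Y0.000
M2 ; end

The solid is a rectangular box, roughly 12.7 × 16.4 mm footprint and 11 mm tall. Slicing at Δz = 2.755 mm — 4 equal slices spanning the solid's height, so layer i sits at z = i·h/4 — gives 4 non-empty perimeters. Each is a 4-segment closed polygon; G0 lifts to the layer z and rapids to the start vertex, then G1 traces the edges.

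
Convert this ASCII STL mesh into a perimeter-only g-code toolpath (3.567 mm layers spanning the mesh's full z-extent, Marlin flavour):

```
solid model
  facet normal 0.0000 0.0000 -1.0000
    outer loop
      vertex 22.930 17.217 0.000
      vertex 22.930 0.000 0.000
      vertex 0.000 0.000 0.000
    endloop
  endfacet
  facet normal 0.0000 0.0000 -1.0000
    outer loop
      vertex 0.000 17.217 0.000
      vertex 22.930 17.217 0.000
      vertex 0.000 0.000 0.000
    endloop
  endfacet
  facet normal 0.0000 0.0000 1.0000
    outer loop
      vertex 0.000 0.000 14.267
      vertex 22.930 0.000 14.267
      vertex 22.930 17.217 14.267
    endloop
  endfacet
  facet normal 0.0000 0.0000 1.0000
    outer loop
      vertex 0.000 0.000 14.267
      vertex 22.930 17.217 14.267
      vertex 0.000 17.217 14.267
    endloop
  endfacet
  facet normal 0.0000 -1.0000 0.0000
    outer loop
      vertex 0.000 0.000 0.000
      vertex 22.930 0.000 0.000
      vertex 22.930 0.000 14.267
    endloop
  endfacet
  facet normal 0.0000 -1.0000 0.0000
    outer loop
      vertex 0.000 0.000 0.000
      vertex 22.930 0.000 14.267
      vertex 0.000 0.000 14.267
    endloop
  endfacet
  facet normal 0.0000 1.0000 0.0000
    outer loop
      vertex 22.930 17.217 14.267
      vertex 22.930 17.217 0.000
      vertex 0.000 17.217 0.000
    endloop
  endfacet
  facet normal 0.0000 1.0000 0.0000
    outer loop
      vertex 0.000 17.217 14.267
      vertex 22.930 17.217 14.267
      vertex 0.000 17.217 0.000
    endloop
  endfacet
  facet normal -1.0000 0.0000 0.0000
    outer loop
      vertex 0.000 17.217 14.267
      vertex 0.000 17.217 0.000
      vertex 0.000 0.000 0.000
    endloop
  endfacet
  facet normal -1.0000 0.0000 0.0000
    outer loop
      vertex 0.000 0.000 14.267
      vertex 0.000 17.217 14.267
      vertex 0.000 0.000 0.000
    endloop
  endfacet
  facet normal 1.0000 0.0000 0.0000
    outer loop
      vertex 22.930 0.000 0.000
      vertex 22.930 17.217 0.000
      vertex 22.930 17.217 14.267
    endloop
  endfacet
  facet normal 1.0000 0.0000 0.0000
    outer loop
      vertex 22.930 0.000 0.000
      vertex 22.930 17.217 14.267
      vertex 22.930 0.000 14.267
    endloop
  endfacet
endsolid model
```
; perimeter-only toolpath
G21 ; units = mm
G90 ; absolute positioning
G28 ; home
; layer 1
G0 Z3.567
G0 X0.000 Y0.000
G1 X22.930 Y0.000
G1 X22.930 Y17.217
G1 X0.000 Y17.217
G1 X0.000 Y0.000
; layer 2
G0 Z7.133
G0 X0.000 Y0.000
G1 X22.930 Y0.000
G1 X22.930 Y17.217
G1 X0.000 Y17.217
G1 X0.000 Y0.000
; layer 3
G0 Z10.700
G0 X0.000 Y0.000
G1 X22.930 Y0.000
G1 X22.930 Y17.217
G1 X0.000 Y17.217
G1 X0.000 Y0.000
; layer 4
G0 Z14.267
G0 X0.000 Y0.000
G1 X22.930 Y0.000
G1 X22.930 Y17.217
G1 X0.000 Y17.217
G1 X0.000 Y0.000
M2 ; end

The solid is a rectangular box, roughly 22.9 × 17.2 mm footprint and 14.3 mm tall. Slicing at Δz = 3.567 mm — 4 equal slices spanning the solid's height, so layer i sits at z = i·h/4 — gives 4 non-empty perimeters. Each is a 4-segment closed polygon; G0 lifts to the layer z and rapids to the start vertex, then G1 traces the edges.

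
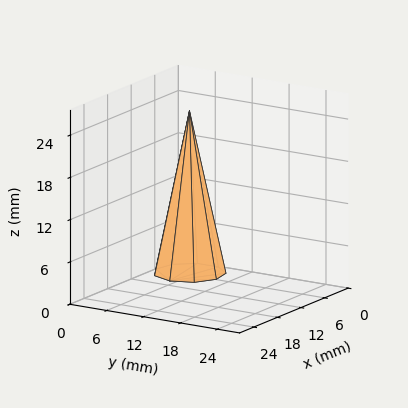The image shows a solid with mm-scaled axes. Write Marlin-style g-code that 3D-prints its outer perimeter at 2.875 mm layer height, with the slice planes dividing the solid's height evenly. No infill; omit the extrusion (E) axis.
Reading the render: the shape is a regular 9-sided pyramid, base circumscribed radius ≈ 5 mm, apex at z ≈ 23 mm (dimensions read to the nearest mm from the axis ticks). For the g-code, the solid's height is divided into equal slices at the stated Δz and each level perimeter traced with G1 moves after a G0 lift.

; perimeter-only toolpath
G21 ; units = mm
G90 ; absolute positioning
G28 ; home
; layer 1
G0 Z2.875
G0 X9.375 Y5.000
G1 X8.351 Y7.812
G1 X5.760 Y9.308
G1 X2.812 Y8.789
G1 X0.889 Y6.496
G1 X0.889 Y3.504
G1 X2.812 Y1.211
G1 X5.760 Y0.692
G1 X8.351 Y2.188
G1 X9.375 Y5.000
; layer 2
G0 Z5.750
G0 X8.750 Y5.000
G1 X7.873 Y7.411
G1 X5.651 Y8.693
G1 X3.125 Y8.248
G1 X1.476 Y6.282
G1 X1.476 Y3.718
G1 X3.125 Y1.752
G1 X5.651 Y1.307
G1 X7.873 Y2.590
G1 X8.750 Y5.000
; layer 3
G0 Z8.625
G0 X8.125 Y5.000
G1 X7.394 Y7.009
G1 X5.543 Y8.078
G1 X3.438 Y7.706
G1 X2.064 Y6.069
G1 X2.064 Y3.931
G1 X3.438 Y2.294
G1 X5.543 Y1.923
G1 X7.394 Y2.991
G1 X8.125 Y5.000
; layer 4
G0 Z11.500
G0 X7.500 Y5.000
G1 X6.915 Y6.607
G1 X5.434 Y7.462
G1 X3.750 Y7.165
G1 X2.651 Y5.855
G1 X2.651 Y4.145
G1 X3.750 Y2.835
G1 X5.434 Y2.538
G1 X6.915 Y3.393
G1 X7.500 Y5.000
; layer 5
G0 Z14.375
G0 X6.875 Y5.000
G1 X6.436 Y6.205
G1 X5.325 Y6.846
G1 X4.062 Y6.624
G1 X3.238 Y5.641
G1 X3.238 Y4.359
G1 X4.062 Y3.376
G1 X5.325 Y3.154
G1 X6.436 Y3.795
G1 X6.875 Y5.000
; layer 6
G0 Z17.250
G0 X6.250 Y5.000
G1 X5.957 Y5.803
G1 X5.217 Y6.231
G1 X4.375 Y6.082
G1 X3.825 Y5.428
G1 X3.825 Y4.572
G1 X4.375 Y3.917
G1 X5.217 Y3.769
G1 X5.957 Y4.197
G1 X6.250 Y5.000
; layer 7
G0 Z20.125
G0 X5.625 Y5.000
G1 X5.479 Y5.402
G1 X5.109 Y5.615
G1 X4.688 Y5.541
G1 X4.413 Y5.214
G1 X4.413 Y4.786
G1 X4.688 Y4.459
G1 X5.109 Y4.385
G1 X5.479 Y4.598
G1 X5.625 Y5.000
M2 ; end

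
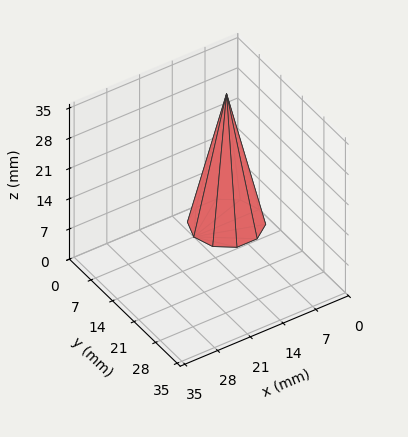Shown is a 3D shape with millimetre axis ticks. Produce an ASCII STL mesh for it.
Reading the render: the shape is a regular 10-sided pyramid, base circumscribed radius ≈ 7 mm, apex at z ≈ 30 mm (dimensions read to the nearest mm from the axis ticks). For the STL, each face is triangulated and given an outward normal.

solid part
  facet normal 0.0000 0.0000 -1.0000
    outer loop
      vertex 9.163 13.657 0.000
      vertex 12.663 11.114 0.000
      vertex 14.000 7.000 0.000
    endloop
  endfacet
  facet normal 0.0000 0.0000 -1.0000
    outer loop
      vertex 4.837 13.657 0.000
      vertex 9.163 13.657 0.000
      vertex 14.000 7.000 0.000
    endloop
  endfacet
  facet normal 0.0000 0.0000 -1.0000
    outer loop
      vertex 1.337 11.114 0.000
      vertex 4.837 13.657 0.000
      vertex 14.000 7.000 0.000
    endloop
  endfacet
  facet normal 0.0000 0.0000 -1.0000
    outer loop
      vertex 0.000 7.000 0.000
      vertex 1.337 11.114 0.000
      vertex 14.000 7.000 0.000
    endloop
  endfacet
  facet normal 0.0000 0.0000 -1.0000
    outer loop
      vertex 1.337 2.886 0.000
      vertex 0.000 7.000 0.000
      vertex 14.000 7.000 0.000
    endloop
  endfacet
  facet normal 0.0000 0.0000 -1.0000
    outer loop
      vertex 4.837 0.343 0.000
      vertex 1.337 2.886 0.000
      vertex 14.000 7.000 0.000
    endloop
  endfacet
  facet normal 0.0000 0.0000 -1.0000
    outer loop
      vertex 9.163 0.343 0.000
      vertex 4.837 0.343 0.000
      vertex 14.000 7.000 0.000
    endloop
  endfacet
  facet normal 0.0000 0.0000 -1.0000
    outer loop
      vertex 12.663 2.886 0.000
      vertex 9.163 0.343 0.000
      vertex 14.000 7.000 0.000
    endloop
  endfacet
  facet normal 0.9285 0.3017 0.2166
    outer loop
      vertex 14.000 7.000 0.000
      vertex 12.663 11.114 0.000
      vertex 7.000 7.000 30.000
    endloop
  endfacet
  facet normal 0.5738 0.7898 0.2166
    outer loop
      vertex 12.663 11.114 0.000
      vertex 9.163 13.657 0.000
      vertex 7.000 7.000 30.000
    endloop
  endfacet
  facet normal 0.0000 0.9763 0.2166
    outer loop
      vertex 9.163 13.657 0.000
      vertex 4.837 13.657 0.000
      vertex 7.000 7.000 30.000
    endloop
  endfacet
  facet normal -0.5738 0.7898 0.2166
    outer loop
      vertex 4.837 13.657 0.000
      vertex 1.337 11.114 0.000
      vertex 7.000 7.000 30.000
    endloop
  endfacet
  facet normal -0.9285 0.3017 0.2166
    outer loop
      vertex 1.337 11.114 0.000
      vertex 0.000 7.000 0.000
      vertex 7.000 7.000 30.000
    endloop
  endfacet
  facet normal -0.9285 -0.3017 0.2166
    outer loop
      vertex 0.000 7.000 0.000
      vertex 1.337 2.886 0.000
      vertex 7.000 7.000 30.000
    endloop
  endfacet
  facet normal -0.5738 -0.7898 0.2166
    outer loop
      vertex 1.337 2.886 0.000
      vertex 4.837 0.343 0.000
      vertex 7.000 7.000 30.000
    endloop
  endfacet
  facet normal 0.0000 -0.9763 0.2166
    outer loop
      vertex 4.837 0.343 0.000
      vertex 9.163 0.343 0.000
      vertex 7.000 7.000 30.000
    endloop
  endfacet
  facet normal 0.5738 -0.7898 0.2166
    outer loop
      vertex 9.163 0.343 0.000
      vertex 12.663 2.886 0.000
      vertex 7.000 7.000 30.000
    endloop
  endfacet
  facet normal 0.9285 -0.3017 0.2166
    outer loop
      vertex 12.663 2.886 0.000
      vertex 14.000 7.000 0.000
      vertex 7.000 7.000 30.000
    endloop
  endfacet
endsolid part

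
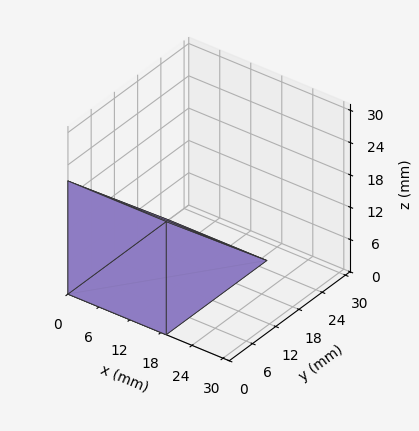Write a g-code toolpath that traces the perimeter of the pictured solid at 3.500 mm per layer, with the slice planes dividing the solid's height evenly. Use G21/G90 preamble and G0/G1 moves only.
Reading the render: the shape is a wedge (ramp): 19 × 26 mm base, rising to 21 mm along the y=0 edge and sloping linearly to z=0 at y=26 (dimensions read to the nearest mm from the axis ticks). For the g-code, the solid's height is divided into equal slices at the stated Δz and each level perimeter traced with G1 moves after a G0 lift.

; perimeter-only toolpath
G21 ; units = mm
G90 ; absolute positioning
G28 ; home
; layer 1
G0 Z3.500
G0 X0.000 Y0.000
G1 X19.000 Y0.000
G1 X19.000 Y21.667
G1 X0.000 Y21.667
G1 X0.000 Y0.000
; layer 2
G0 Z7.000
G0 X0.000 Y0.000
G1 X19.000 Y0.000
G1 X19.000 Y17.333
G1 X0.000 Y17.333
G1 X0.000 Y0.000
; layer 3
G0 Z10.500
G0 X0.000 Y0.000
G1 X19.000 Y0.000
G1 X19.000 Y13.000
G1 X0.000 Y13.000
G1 X0.000 Y0.000
; layer 4
G0 Z14.000
G0 X0.000 Y0.000
G1 X19.000 Y0.000
G1 X19.000 Y8.667
G1 X0.000 Y8.667
G1 X0.000 Y0.000
; layer 5
G0 Z17.500
G0 X0.000 Y0.000
G1 X19.000 Y0.000
G1 X19.000 Y4.333
G1 X0.000 Y4.333
G1 X0.000 Y0.000
M2 ; end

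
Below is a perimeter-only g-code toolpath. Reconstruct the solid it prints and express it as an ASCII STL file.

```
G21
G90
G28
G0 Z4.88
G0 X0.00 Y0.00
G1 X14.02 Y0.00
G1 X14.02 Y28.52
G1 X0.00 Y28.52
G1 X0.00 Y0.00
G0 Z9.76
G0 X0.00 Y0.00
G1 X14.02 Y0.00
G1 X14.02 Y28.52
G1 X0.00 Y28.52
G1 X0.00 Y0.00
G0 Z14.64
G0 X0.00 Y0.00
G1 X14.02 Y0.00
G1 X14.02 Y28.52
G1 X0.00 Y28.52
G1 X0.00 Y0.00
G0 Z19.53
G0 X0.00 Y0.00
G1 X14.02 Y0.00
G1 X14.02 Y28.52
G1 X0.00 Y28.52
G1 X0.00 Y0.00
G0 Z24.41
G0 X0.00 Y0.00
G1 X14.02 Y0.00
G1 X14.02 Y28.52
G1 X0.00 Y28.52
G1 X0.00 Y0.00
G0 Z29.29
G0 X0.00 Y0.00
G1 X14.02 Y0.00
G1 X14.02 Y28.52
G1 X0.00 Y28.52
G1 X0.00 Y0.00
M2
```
solid part
  facet normal 0.0000 0.0000 -1.0000
    outer loop
      vertex 14.02 28.52 0.00
      vertex 14.02 0.00 0.00
      vertex 0.00 0.00 0.00
    endloop
  endfacet
  facet normal 0.0000 0.0000 -1.0000
    outer loop
      vertex 0.00 28.52 0.00
      vertex 14.02 28.52 0.00
      vertex 0.00 0.00 0.00
    endloop
  endfacet
  facet normal 0.0000 0.0000 1.0000
    outer loop
      vertex 0.00 0.00 29.29
      vertex 14.02 0.00 29.29
      vertex 14.02 28.52 29.29
    endloop
  endfacet
  facet normal 0.0000 0.0000 1.0000
    outer loop
      vertex 0.00 0.00 29.29
      vertex 14.02 28.52 29.29
      vertex 0.00 28.52 29.29
    endloop
  endfacet
  facet normal 0.0000 -1.0000 0.0000
    outer loop
      vertex 0.00 0.00 0.00
      vertex 14.02 0.00 0.00
      vertex 14.02 0.00 29.29
    endloop
  endfacet
  facet normal 0.0000 -1.0000 0.0000
    outer loop
      vertex 0.00 0.00 0.00
      vertex 14.02 0.00 29.29
      vertex 0.00 0.00 29.29
    endloop
  endfacet
  facet normal 0.0000 1.0000 0.0000
    outer loop
      vertex 14.02 28.52 29.29
      vertex 14.02 28.52 0.00
      vertex 0.00 28.52 0.00
    endloop
  endfacet
  facet normal 0.0000 1.0000 0.0000
    outer loop
      vertex 0.00 28.52 29.29
      vertex 14.02 28.52 29.29
      vertex 0.00 28.52 0.00
    endloop
  endfacet
  facet normal -1.0000 0.0000 0.0000
    outer loop
      vertex 0.00 28.52 29.29
      vertex 0.00 28.52 0.00
      vertex 0.00 0.00 0.00
    endloop
  endfacet
  facet normal -1.0000 0.0000 0.0000
    outer loop
      vertex 0.00 0.00 29.29
      vertex 0.00 28.52 29.29
      vertex 0.00 0.00 0.00
    endloop
  endfacet
  facet normal 1.0000 0.0000 0.0000
    outer loop
      vertex 14.02 0.00 0.00
      vertex 14.02 28.52 0.00
      vertex 14.02 28.52 29.29
    endloop
  endfacet
  facet normal 1.0000 0.0000 0.0000
    outer loop
      vertex 14.02 0.00 0.00
      vertex 14.02 28.52 29.29
      vertex 14.02 0.00 29.29
    endloop
  endfacet
endsolid part

The G0 Z moves step by Δz≈4.88 mm. Every layer's G1 loop is the same polygon, so the solid is a straight extrusion of it from z=0 to z≈29.3. Closing with flat bottom and top caps and triangulating gives 12 facets — a rectangular box, roughly 14 × 28.5 mm footprint and 29.3 mm tall.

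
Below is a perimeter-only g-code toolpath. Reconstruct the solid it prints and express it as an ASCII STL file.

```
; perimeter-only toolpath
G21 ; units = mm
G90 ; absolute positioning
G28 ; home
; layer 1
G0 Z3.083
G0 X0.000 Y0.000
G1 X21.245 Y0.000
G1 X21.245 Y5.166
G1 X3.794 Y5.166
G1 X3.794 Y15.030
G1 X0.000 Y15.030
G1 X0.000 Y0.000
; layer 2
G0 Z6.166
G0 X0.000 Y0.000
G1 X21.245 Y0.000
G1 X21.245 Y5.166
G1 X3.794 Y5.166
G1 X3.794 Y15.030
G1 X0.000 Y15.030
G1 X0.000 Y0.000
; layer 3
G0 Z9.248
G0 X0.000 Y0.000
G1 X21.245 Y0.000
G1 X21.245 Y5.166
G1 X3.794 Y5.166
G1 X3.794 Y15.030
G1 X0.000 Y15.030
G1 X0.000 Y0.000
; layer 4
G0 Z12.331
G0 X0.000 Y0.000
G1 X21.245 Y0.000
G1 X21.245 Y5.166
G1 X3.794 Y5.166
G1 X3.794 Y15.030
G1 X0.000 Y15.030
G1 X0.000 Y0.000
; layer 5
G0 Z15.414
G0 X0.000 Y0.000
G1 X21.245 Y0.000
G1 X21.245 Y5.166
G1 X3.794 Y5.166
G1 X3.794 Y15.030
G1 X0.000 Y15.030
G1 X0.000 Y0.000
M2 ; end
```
solid part
  facet normal 0.0000 0.0000 -1.0000
    outer loop
      vertex 21.245 5.166 0.000
      vertex 21.245 0.000 0.000
      vertex 0.000 0.000 0.000
    endloop
  endfacet
  facet normal 0.0000 0.0000 -1.0000
    outer loop
      vertex 3.794 5.166 0.000
      vertex 21.245 5.166 0.000
      vertex 0.000 0.000 0.000
    endloop
  endfacet
  facet normal 0.0000 0.0000 -1.0000
    outer loop
      vertex 3.794 15.030 0.000
      vertex 3.794 5.166 0.000
      vertex 0.000 0.000 0.000
    endloop
  endfacet
  facet normal 0.0000 0.0000 -1.0000
    outer loop
      vertex 0.000 15.030 0.000
      vertex 3.794 15.030 0.000
      vertex 0.000 0.000 0.000
    endloop
  endfacet
  facet normal 0.0000 0.0000 1.0000
    outer loop
      vertex 0.000 0.000 15.414
      vertex 21.245 0.000 15.414
      vertex 21.245 5.166 15.414
    endloop
  endfacet
  facet normal 0.0000 0.0000 1.0000
    outer loop
      vertex 0.000 0.000 15.414
      vertex 21.245 5.166 15.414
      vertex 3.794 5.166 15.414
    endloop
  endfacet
  facet normal 0.0000 0.0000 1.0000
    outer loop
      vertex 0.000 0.000 15.414
      vertex 3.794 5.166 15.414
      vertex 3.794 15.030 15.414
    endloop
  endfacet
  facet normal 0.0000 0.0000 1.0000
    outer loop
      vertex 0.000 0.000 15.414
      vertex 3.794 15.030 15.414
      vertex 0.000 15.030 15.414
    endloop
  endfacet
  facet normal 0.0000 -1.0000 0.0000
    outer loop
      vertex 0.000 0.000 0.000
      vertex 21.245 0.000 0.000
      vertex 21.245 0.000 15.414
    endloop
  endfacet
  facet normal 0.0000 -1.0000 0.0000
    outer loop
      vertex 0.000 0.000 0.000
      vertex 21.245 0.000 15.414
      vertex 0.000 0.000 15.414
    endloop
  endfacet
  facet normal 1.0000 0.0000 0.0000
    outer loop
      vertex 21.245 0.000 0.000
      vertex 21.245 5.166 0.000
      vertex 21.245 5.166 15.414
    endloop
  endfacet
  facet normal 1.0000 0.0000 0.0000
    outer loop
      vertex 21.245 0.000 0.000
      vertex 21.245 5.166 15.414
      vertex 21.245 0.000 15.414
    endloop
  endfacet
  facet normal 0.0000 1.0000 0.0000
    outer loop
      vertex 21.245 5.166 0.000
      vertex 3.794 5.166 0.000
      vertex 3.794 5.166 15.414
    endloop
  endfacet
  facet normal 0.0000 1.0000 0.0000
    outer loop
      vertex 21.245 5.166 0.000
      vertex 3.794 5.166 15.414
      vertex 21.245 5.166 15.414
    endloop
  endfacet
  facet normal 1.0000 0.0000 0.0000
    outer loop
      vertex 3.794 5.166 0.000
      vertex 3.794 15.030 0.000
      vertex 3.794 15.030 15.414
    endloop
  endfacet
  facet normal 1.0000 0.0000 0.0000
    outer loop
      vertex 3.794 5.166 0.000
      vertex 3.794 15.030 15.414
      vertex 3.794 5.166 15.414
    endloop
  endfacet
  facet normal 0.0000 1.0000 0.0000
    outer loop
      vertex 3.794 15.030 0.000
      vertex 0.000 15.030 0.000
      vertex 0.000 15.030 15.414
    endloop
  endfacet
  facet normal 0.0000 1.0000 0.0000
    outer loop
      vertex 3.794 15.030 0.000
      vertex 0.000 15.030 15.414
      vertex 3.794 15.030 15.414
    endloop
  endfacet
  facet normal -1.0000 0.0000 0.0000
    outer loop
      vertex 0.000 15.030 0.000
      vertex 0.000 0.000 0.000
      vertex 0.000 0.000 15.414
    endloop
  endfacet
  facet normal -1.0000 0.0000 0.0000
    outer loop
      vertex 0.000 15.030 0.000
      vertex 0.000 0.000 15.414
      vertex 0.000 15.030 15.414
    endloop
  endfacet
endsolid part

The G0 Z moves step by Δz≈3.083 mm. Every layer's G1 loop is the same polygon, so the solid is a straight extrusion of it from z=0 to z≈15.4. Closing with flat bottom and top caps and triangulating gives 20 facets — an L-shaped prism: outer 21.2 × 15 mm, arm thicknesses ≈ 5.17 mm (horizontal) and 3.79 mm (vertical), extruded 15.4 mm in z.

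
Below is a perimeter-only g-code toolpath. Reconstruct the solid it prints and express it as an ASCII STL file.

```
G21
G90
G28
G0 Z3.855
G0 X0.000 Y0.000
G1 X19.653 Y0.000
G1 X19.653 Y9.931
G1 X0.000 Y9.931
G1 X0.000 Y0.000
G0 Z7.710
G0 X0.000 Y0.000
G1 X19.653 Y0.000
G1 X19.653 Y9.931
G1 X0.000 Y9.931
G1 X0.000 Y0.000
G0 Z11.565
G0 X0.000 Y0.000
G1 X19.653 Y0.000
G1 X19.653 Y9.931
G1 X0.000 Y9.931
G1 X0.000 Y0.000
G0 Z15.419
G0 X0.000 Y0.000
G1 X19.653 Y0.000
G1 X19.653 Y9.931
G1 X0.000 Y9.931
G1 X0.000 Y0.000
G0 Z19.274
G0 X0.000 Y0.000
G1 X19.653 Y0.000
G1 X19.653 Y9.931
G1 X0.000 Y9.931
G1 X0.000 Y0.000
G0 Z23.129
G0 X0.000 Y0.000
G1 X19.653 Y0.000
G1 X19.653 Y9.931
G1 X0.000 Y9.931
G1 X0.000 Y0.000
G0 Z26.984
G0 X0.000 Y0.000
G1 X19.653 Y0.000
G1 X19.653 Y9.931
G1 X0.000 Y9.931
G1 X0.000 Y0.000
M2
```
solid part
  facet normal 0.0000 0.0000 -1.0000
    outer loop
      vertex 19.653 9.931 0.000
      vertex 19.653 0.000 0.000
      vertex 0.000 0.000 0.000
    endloop
  endfacet
  facet normal 0.0000 0.0000 -1.0000
    outer loop
      vertex 0.000 9.931 0.000
      vertex 19.653 9.931 0.000
      vertex 0.000 0.000 0.000
    endloop
  endfacet
  facet normal 0.0000 0.0000 1.0000
    outer loop
      vertex 0.000 0.000 26.984
      vertex 19.653 0.000 26.984
      vertex 19.653 9.931 26.984
    endloop
  endfacet
  facet normal 0.0000 0.0000 1.0000
    outer loop
      vertex 0.000 0.000 26.984
      vertex 19.653 9.931 26.984
      vertex 0.000 9.931 26.984
    endloop
  endfacet
  facet normal 0.0000 -1.0000 0.0000
    outer loop
      vertex 0.000 0.000 0.000
      vertex 19.653 0.000 0.000
      vertex 19.653 0.000 26.984
    endloop
  endfacet
  facet normal 0.0000 -1.0000 0.0000
    outer loop
      vertex 0.000 0.000 0.000
      vertex 19.653 0.000 26.984
      vertex 0.000 0.000 26.984
    endloop
  endfacet
  facet normal 0.0000 1.0000 0.0000
    outer loop
      vertex 19.653 9.931 26.984
      vertex 19.653 9.931 0.000
      vertex 0.000 9.931 0.000
    endloop
  endfacet
  facet normal 0.0000 1.0000 0.0000
    outer loop
      vertex 0.000 9.931 26.984
      vertex 19.653 9.931 26.984
      vertex 0.000 9.931 0.000
    endloop
  endfacet
  facet normal -1.0000 0.0000 0.0000
    outer loop
      vertex 0.000 9.931 26.984
      vertex 0.000 9.931 0.000
      vertex 0.000 0.000 0.000
    endloop
  endfacet
  facet normal -1.0000 0.0000 0.0000
    outer loop
      vertex 0.000 0.000 26.984
      vertex 0.000 9.931 26.984
      vertex 0.000 0.000 0.000
    endloop
  endfacet
  facet normal 1.0000 0.0000 0.0000
    outer loop
      vertex 19.653 0.000 0.000
      vertex 19.653 9.931 0.000
      vertex 19.653 9.931 26.984
    endloop
  endfacet
  facet normal 1.0000 0.0000 0.0000
    outer loop
      vertex 19.653 0.000 0.000
      vertex 19.653 9.931 26.984
      vertex 19.653 0.000 26.984
    endloop
  endfacet
endsolid part

The G0 Z moves step by Δz≈3.855 mm. Every layer's G1 loop is the same polygon, so the solid is a straight extrusion of it from z=0 to z≈27. Closing with flat bottom and top caps and triangulating gives 12 facets — a rectangular box, roughly 19.7 × 9.93 mm footprint and 27 mm tall.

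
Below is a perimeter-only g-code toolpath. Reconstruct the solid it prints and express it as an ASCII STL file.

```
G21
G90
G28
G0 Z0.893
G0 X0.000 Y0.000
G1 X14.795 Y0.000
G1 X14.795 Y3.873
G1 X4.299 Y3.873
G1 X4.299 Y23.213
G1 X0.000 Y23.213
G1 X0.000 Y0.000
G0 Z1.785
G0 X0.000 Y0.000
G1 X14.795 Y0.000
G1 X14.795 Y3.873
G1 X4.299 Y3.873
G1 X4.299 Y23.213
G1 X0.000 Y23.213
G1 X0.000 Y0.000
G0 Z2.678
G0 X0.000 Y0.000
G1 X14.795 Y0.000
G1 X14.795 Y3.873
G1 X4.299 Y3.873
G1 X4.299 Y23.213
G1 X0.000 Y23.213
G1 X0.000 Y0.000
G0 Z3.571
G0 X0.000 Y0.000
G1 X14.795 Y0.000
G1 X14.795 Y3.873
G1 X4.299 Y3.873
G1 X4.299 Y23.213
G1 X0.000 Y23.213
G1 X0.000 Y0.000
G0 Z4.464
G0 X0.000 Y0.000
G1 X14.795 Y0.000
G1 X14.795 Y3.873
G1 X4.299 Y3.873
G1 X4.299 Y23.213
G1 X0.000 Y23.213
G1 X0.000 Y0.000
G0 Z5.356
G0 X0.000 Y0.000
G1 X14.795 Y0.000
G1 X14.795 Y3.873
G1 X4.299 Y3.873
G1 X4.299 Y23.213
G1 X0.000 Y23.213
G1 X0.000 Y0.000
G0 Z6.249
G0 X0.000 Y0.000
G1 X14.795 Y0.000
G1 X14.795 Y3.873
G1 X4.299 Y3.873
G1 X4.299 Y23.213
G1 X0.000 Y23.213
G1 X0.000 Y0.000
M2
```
solid part
  facet normal 0.0000 0.0000 -1.0000
    outer loop
      vertex 14.795 3.873 0.000
      vertex 14.795 0.000 0.000
      vertex 0.000 0.000 0.000
    endloop
  endfacet
  facet normal 0.0000 0.0000 -1.0000
    outer loop
      vertex 4.299 3.873 0.000
      vertex 14.795 3.873 0.000
      vertex 0.000 0.000 0.000
    endloop
  endfacet
  facet normal 0.0000 0.0000 -1.0000
    outer loop
      vertex 4.299 23.213 0.000
      vertex 4.299 3.873 0.000
      vertex 0.000 0.000 0.000
    endloop
  endfacet
  facet normal 0.0000 0.0000 -1.0000
    outer loop
      vertex 0.000 23.213 0.000
      vertex 4.299 23.213 0.000
      vertex 0.000 0.000 0.000
    endloop
  endfacet
  facet normal 0.0000 0.0000 1.0000
    outer loop
      vertex 0.000 0.000 6.249
      vertex 14.795 0.000 6.249
      vertex 14.795 3.873 6.249
    endloop
  endfacet
  facet normal 0.0000 0.0000 1.0000
    outer loop
      vertex 0.000 0.000 6.249
      vertex 14.795 3.873 6.249
      vertex 4.299 3.873 6.249
    endloop
  endfacet
  facet normal 0.0000 0.0000 1.0000
    outer loop
      vertex 0.000 0.000 6.249
      vertex 4.299 3.873 6.249
      vertex 4.299 23.213 6.249
    endloop
  endfacet
  facet normal 0.0000 0.0000 1.0000
    outer loop
      vertex 0.000 0.000 6.249
      vertex 4.299 23.213 6.249
      vertex 0.000 23.213 6.249
    endloop
  endfacet
  facet normal 0.0000 -1.0000 0.0000
    outer loop
      vertex 0.000 0.000 0.000
      vertex 14.795 0.000 0.000
      vertex 14.795 0.000 6.249
    endloop
  endfacet
  facet normal 0.0000 -1.0000 0.0000
    outer loop
      vertex 0.000 0.000 0.000
      vertex 14.795 0.000 6.249
      vertex 0.000 0.000 6.249
    endloop
  endfacet
  facet normal 1.0000 0.0000 0.0000
    outer loop
      vertex 14.795 0.000 0.000
      vertex 14.795 3.873 0.000
      vertex 14.795 3.873 6.249
    endloop
  endfacet
  facet normal 1.0000 0.0000 0.0000
    outer loop
      vertex 14.795 0.000 0.000
      vertex 14.795 3.873 6.249
      vertex 14.795 0.000 6.249
    endloop
  endfacet
  facet normal 0.0000 1.0000 0.0000
    outer loop
      vertex 14.795 3.873 0.000
      vertex 4.299 3.873 0.000
      vertex 4.299 3.873 6.249
    endloop
  endfacet
  facet normal 0.0000 1.0000 0.0000
    outer loop
      vertex 14.795 3.873 0.000
      vertex 4.299 3.873 6.249
      vertex 14.795 3.873 6.249
    endloop
  endfacet
  facet normal 1.0000 0.0000 0.0000
    outer loop
      vertex 4.299 3.873 0.000
      vertex 4.299 23.213 0.000
      vertex 4.299 23.213 6.249
    endloop
  endfacet
  facet normal 1.0000 0.0000 0.0000
    outer loop
      vertex 4.299 3.873 0.000
      vertex 4.299 23.213 6.249
      vertex 4.299 3.873 6.249
    endloop
  endfacet
  facet normal 0.0000 1.0000 0.0000
    outer loop
      vertex 4.299 23.213 0.000
      vertex 0.000 23.213 0.000
      vertex 0.000 23.213 6.249
    endloop
  endfacet
  facet normal 0.0000 1.0000 0.0000
    outer loop
      vertex 4.299 23.213 0.000
      vertex 0.000 23.213 6.249
      vertex 4.299 23.213 6.249
    endloop
  endfacet
  facet normal -1.0000 0.0000 0.0000
    outer loop
      vertex 0.000 23.213 0.000
      vertex 0.000 0.000 0.000
      vertex 0.000 0.000 6.249
    endloop
  endfacet
  facet normal -1.0000 0.0000 0.0000
    outer loop
      vertex 0.000 23.213 0.000
      vertex 0.000 0.000 6.249
      vertex 0.000 23.213 6.249
    endloop
  endfacet
endsolid part

The G0 Z moves step by Δz≈0.893 mm. Every layer's G1 loop is the same polygon, so the solid is a straight extrusion of it from z=0 to z≈6.25. Closing with flat bottom and top caps and triangulating gives 20 facets — an L-shaped prism: outer 14.8 × 23.2 mm, arm thicknesses ≈ 3.87 mm (horizontal) and 4.3 mm (vertical), extruded 6.25 mm in z.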